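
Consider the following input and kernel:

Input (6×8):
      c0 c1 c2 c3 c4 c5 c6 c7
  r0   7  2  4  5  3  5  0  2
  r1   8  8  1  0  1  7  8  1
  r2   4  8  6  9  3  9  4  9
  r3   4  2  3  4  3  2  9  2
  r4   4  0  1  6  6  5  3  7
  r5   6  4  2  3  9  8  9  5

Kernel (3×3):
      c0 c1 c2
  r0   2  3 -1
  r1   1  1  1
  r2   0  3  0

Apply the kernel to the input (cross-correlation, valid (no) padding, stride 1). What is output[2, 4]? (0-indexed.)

The receptive field on the input at this output position is [3 9 4 / 3 2 9 / 6 5 3]. Elementwise product with the kernel and sum: 3·2 + 9·3 + 4·-1 + 3·1 + 2·1 + 9·1 + 5·3.

58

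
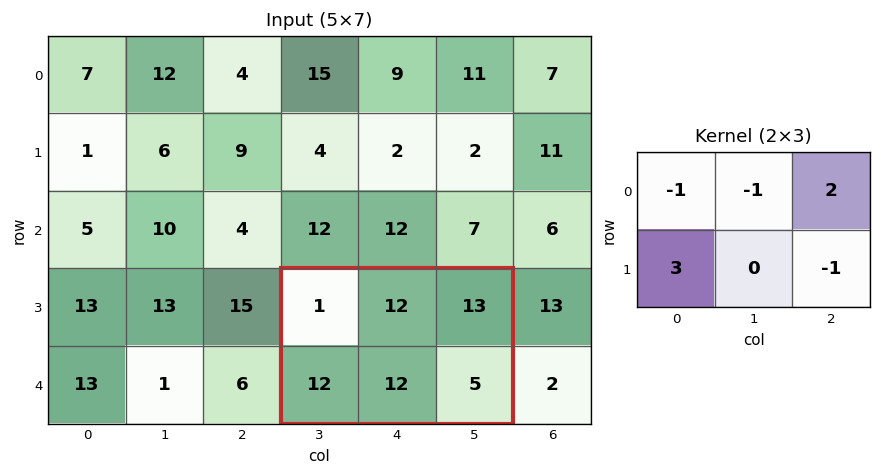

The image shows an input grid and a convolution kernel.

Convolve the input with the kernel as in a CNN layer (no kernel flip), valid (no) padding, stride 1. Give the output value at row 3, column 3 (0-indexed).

44

The receptive field on the input at this output position is [1 12 13 / 12 12 5]. Elementwise product with the kernel and sum: 1·-1 + 12·-1 + 13·2 + 12·3 + 5·-1.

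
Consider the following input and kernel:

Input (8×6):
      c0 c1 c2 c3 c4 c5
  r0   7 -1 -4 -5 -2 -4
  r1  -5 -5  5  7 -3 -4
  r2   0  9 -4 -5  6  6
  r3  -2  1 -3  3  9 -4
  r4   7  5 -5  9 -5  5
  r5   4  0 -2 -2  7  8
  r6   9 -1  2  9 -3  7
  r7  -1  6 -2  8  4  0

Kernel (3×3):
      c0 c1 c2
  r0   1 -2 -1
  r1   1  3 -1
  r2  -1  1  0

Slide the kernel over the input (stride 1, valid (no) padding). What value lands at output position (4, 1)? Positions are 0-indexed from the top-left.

The receptive field on the input at this output position is [5 -5 9 / 0 -2 -2 / -1 2 9]. Elementwise product with the kernel and sum: 5·1 + -5·-2 + 9·-1 + 0·1 + -2·3 + -2·-1 + -1·-1 + 2·1.

5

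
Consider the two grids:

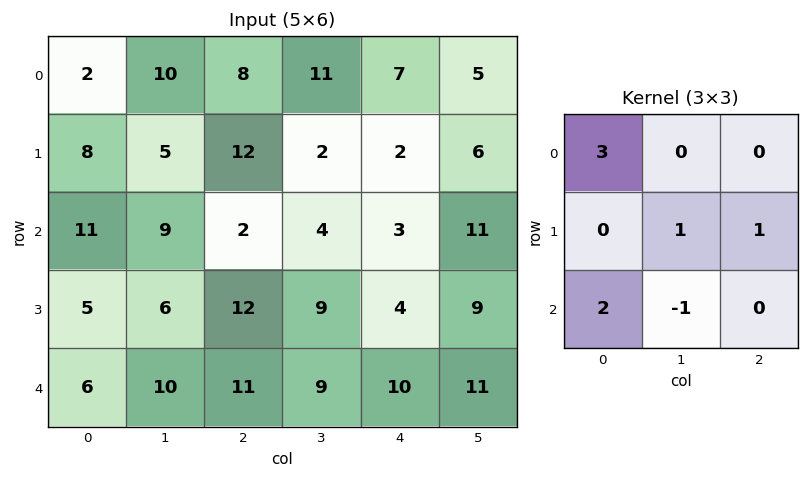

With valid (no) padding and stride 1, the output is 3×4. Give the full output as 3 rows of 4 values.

Output[0,0]: The receptive field on the input at this output position is [2 10 8 / 8 5 12 / 11 9 2]. Elementwise product with the kernel and sum: 2·3 + 5·1 + 12·1 + 11·2 + 9·-1.
Output[0,1]: The receptive field on the input at this output position is [10 8 11 / 5 12 2 / 9 2 4]. Elementwise product with the kernel and sum: 10·3 + 12·1 + 2·1 + 9·2 + 2·-1.

36 60 28 46
39 21 58 34
53 57 32 33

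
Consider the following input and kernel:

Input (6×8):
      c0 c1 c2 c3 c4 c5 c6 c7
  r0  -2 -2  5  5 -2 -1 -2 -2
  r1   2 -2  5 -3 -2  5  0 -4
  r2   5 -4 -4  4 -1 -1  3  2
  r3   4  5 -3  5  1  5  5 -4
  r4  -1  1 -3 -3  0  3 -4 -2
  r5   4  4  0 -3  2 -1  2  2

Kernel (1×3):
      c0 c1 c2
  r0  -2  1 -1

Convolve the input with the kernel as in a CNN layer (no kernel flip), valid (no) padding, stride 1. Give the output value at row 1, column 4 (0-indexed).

The receptive field on the input at this output position is [-2 5 0]. Elementwise product with the kernel and sum: -2·-2 + 5·1 + 0·-1.

9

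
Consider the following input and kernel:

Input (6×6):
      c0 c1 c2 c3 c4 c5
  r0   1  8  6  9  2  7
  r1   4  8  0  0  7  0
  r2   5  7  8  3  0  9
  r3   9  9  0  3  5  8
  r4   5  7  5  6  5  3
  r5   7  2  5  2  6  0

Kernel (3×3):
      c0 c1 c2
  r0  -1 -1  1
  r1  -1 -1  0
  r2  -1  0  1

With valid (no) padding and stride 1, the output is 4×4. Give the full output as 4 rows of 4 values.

-12 -17 -21 -5
-33 -29 1 -5
-22 -22 -14 -5
-32 -18 -8 -13

Output[0,0]: The receptive field on the input at this output position is [1 8 6 / 4 8 0 / 5 7 8]. Elementwise product with the kernel and sum: 1·-1 + 8·-1 + 6·1 + 4·-1 + 8·-1 + 5·-1 + 8·1.
Output[0,1]: The receptive field on the input at this output position is [8 6 9 / 8 0 0 / 7 8 3]. Elementwise product with the kernel and sum: 8·-1 + 6·-1 + 9·1 + 8·-1 + 0·-1 + 7·-1 + 3·1.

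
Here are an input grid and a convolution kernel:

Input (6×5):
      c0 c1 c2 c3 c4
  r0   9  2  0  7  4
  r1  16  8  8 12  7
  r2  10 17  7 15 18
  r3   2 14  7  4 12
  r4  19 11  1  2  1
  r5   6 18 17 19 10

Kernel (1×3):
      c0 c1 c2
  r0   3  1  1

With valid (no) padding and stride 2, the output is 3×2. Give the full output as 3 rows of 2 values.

29 11
54 54
69 6

Output[0,0]: The receptive field on the input at this output position is [9 2 0]. Elementwise product with the kernel and sum: 9·3 + 2·1 + 0·1.
Output[0,1]: The receptive field on the input at this output position is [0 7 4]. Elementwise product with the kernel and sum: 0·3 + 7·1 + 4·1.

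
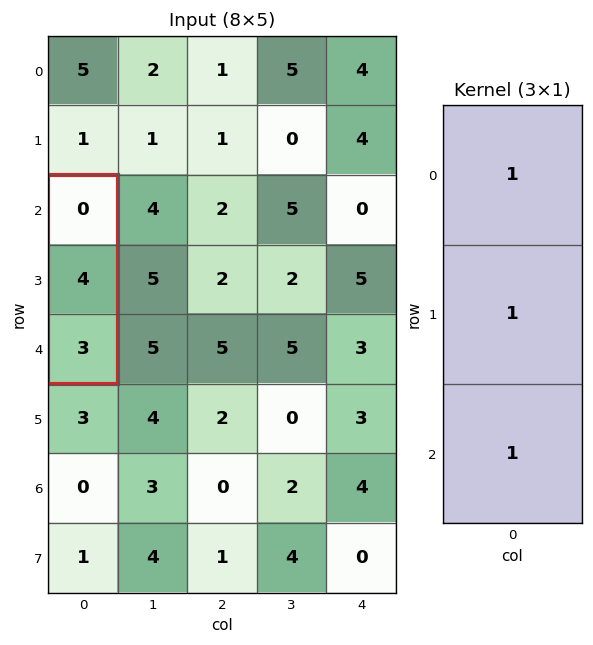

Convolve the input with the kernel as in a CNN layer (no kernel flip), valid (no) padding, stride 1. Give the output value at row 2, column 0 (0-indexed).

7

The receptive field on the input at this output position is [0 / 4 / 3]. Elementwise product with the kernel and sum: 0·1 + 4·1 + 3·1.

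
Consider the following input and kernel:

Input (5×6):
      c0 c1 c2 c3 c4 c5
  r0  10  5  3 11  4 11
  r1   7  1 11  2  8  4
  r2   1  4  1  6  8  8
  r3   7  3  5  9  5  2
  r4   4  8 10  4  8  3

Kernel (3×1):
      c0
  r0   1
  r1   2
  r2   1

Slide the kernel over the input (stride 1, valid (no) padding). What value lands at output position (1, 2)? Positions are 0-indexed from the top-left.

18

The receptive field on the input at this output position is [11 / 1 / 5]. Elementwise product with the kernel and sum: 11·1 + 1·2 + 5·1.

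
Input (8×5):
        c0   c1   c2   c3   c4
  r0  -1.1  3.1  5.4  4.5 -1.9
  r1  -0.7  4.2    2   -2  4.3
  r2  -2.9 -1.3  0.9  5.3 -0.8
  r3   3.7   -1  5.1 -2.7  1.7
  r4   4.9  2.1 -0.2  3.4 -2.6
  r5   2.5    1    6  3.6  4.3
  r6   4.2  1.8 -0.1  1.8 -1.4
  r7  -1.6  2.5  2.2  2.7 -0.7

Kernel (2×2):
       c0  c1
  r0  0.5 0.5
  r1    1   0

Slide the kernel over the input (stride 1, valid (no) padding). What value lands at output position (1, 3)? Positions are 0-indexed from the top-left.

6.45

The receptive field on the input at this output position is [-2 4.3 / 5.3 -0.8]. Elementwise product with the kernel and sum: -2·0.5 + 4.3·0.5 + 5.3·1.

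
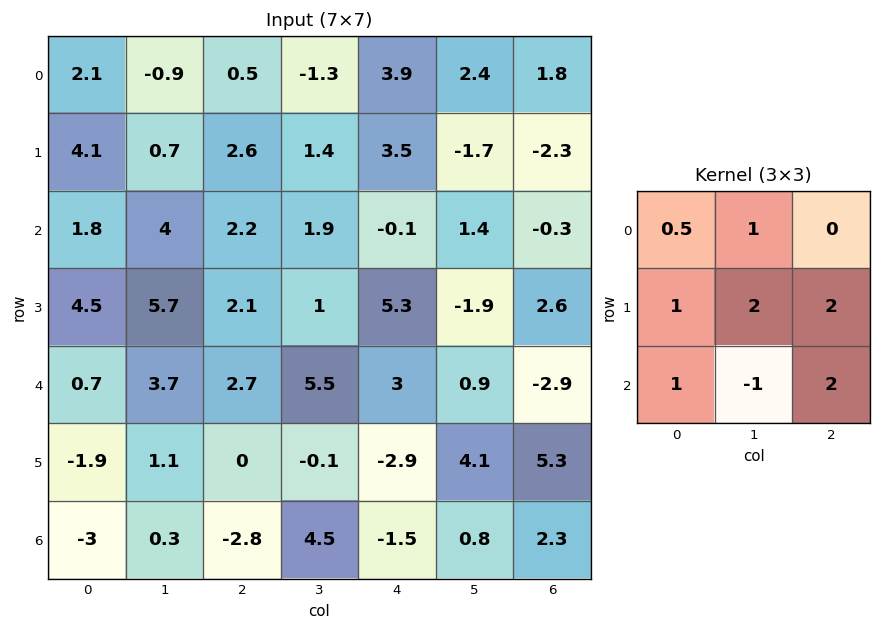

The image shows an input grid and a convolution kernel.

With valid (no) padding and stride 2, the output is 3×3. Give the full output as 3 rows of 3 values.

Output[0,0]: The receptive field on the input at this output position is [2.1 -0.9 0.5 / 4.1 0.7 2.6 / 1.8 4 2.2]. Elementwise product with the kernel and sum: 2.1·0.5 + -0.9·1 + 4.1·1 + 0.7·2 + 2.6·2 + 1.8·1 + 4·-1 + 2.2·2.

13.05 11.45 -2.25
27.4 20.9 4.35
-4.55 -9.45 20.6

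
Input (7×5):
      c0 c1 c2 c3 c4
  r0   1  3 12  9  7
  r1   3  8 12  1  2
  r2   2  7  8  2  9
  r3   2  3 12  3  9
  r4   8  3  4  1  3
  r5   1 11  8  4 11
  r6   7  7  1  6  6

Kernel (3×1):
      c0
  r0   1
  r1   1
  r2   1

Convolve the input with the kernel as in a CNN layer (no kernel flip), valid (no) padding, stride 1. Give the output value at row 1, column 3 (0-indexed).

The receptive field on the input at this output position is [1 / 2 / 3]. Elementwise product with the kernel and sum: 1·1 + 2·1 + 3·1.

6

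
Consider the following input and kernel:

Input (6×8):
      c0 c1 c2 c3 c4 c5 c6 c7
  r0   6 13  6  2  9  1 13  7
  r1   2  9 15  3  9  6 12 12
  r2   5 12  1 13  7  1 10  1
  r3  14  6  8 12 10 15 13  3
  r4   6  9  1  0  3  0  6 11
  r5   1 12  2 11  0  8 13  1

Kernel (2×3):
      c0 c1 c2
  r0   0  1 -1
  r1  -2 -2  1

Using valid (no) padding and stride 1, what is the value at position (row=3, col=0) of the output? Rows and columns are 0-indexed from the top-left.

The receptive field on the input at this output position is [14 6 8 / 6 9 1]. Elementwise product with the kernel and sum: 6·1 + 8·-1 + 6·-2 + 9·-2 + 1·1.

-31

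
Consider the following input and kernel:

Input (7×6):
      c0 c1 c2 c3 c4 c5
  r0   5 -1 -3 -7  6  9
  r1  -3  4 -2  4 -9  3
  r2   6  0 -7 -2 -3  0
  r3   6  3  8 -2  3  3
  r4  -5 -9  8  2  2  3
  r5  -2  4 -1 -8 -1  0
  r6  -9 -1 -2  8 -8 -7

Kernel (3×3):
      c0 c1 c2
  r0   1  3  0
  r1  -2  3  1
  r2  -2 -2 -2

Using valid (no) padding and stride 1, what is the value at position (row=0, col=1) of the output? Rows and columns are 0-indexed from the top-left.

The receptive field on the input at this output position is [-1 -3 -7 / 4 -2 4 / 0 -7 -2]. Elementwise product with the kernel and sum: -1·1 + -3·3 + 4·-2 + -2·3 + 4·1 + 0·-2 + -7·-2 + -2·-2.

-2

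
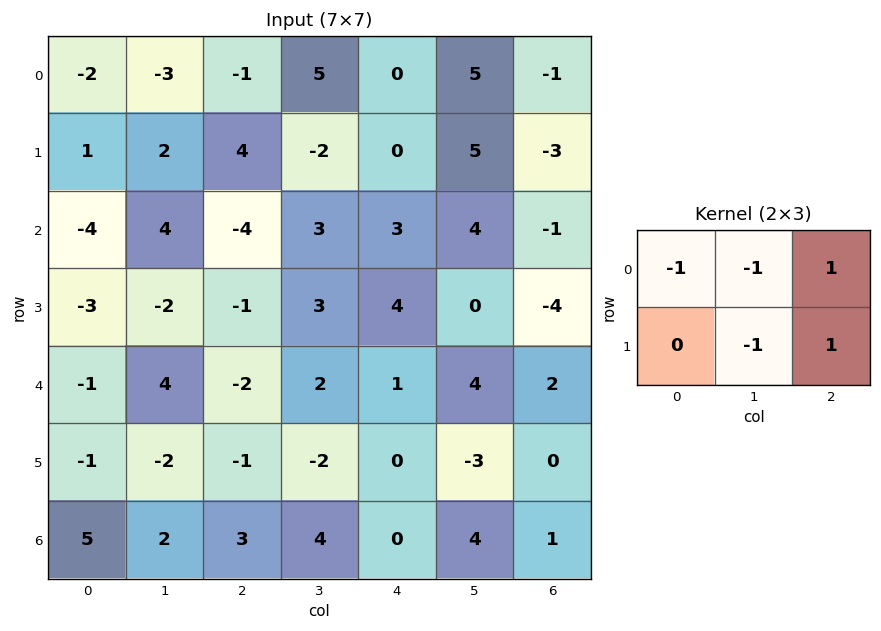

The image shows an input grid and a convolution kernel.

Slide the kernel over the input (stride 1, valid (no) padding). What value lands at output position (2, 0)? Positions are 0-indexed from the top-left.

The receptive field on the input at this output position is [-4 4 -4 / -3 -2 -1]. Elementwise product with the kernel and sum: -4·-1 + 4·-1 + -4·1 + -2·-1 + -1·1.

-3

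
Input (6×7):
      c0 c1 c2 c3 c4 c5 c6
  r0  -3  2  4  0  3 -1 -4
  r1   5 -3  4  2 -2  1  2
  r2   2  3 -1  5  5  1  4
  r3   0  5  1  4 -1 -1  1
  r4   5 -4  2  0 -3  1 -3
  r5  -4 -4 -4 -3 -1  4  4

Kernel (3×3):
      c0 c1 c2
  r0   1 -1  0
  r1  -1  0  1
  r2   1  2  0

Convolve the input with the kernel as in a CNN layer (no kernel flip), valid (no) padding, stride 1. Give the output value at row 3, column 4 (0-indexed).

7

The receptive field on the input at this output position is [-1 -1 1 / -3 1 -3 / -1 4 4]. Elementwise product with the kernel and sum: -1·1 + -1·-1 + -3·-1 + -3·1 + -1·1 + 4·2.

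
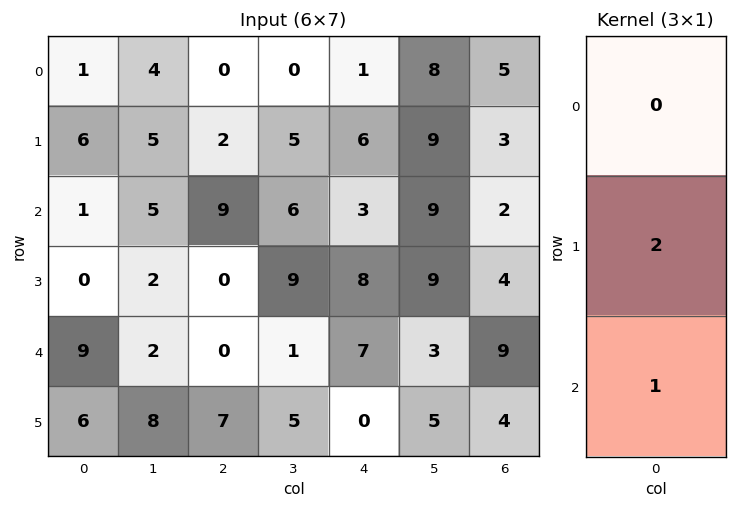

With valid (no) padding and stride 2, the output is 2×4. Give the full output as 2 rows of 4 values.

Output[0,0]: The receptive field on the input at this output position is [1 / 6 / 1]. Elementwise product with the kernel and sum: 6·2 + 1·1.

13 13 15 8
9 0 23 17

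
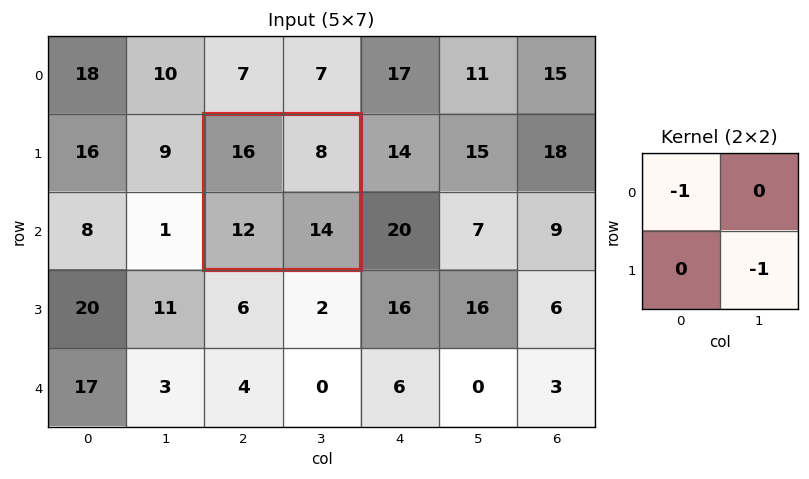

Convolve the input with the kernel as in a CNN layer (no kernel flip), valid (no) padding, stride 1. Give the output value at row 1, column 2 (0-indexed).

The receptive field on the input at this output position is [16 8 / 12 14]. Elementwise product with the kernel and sum: 16·-1 + 14·-1.

-30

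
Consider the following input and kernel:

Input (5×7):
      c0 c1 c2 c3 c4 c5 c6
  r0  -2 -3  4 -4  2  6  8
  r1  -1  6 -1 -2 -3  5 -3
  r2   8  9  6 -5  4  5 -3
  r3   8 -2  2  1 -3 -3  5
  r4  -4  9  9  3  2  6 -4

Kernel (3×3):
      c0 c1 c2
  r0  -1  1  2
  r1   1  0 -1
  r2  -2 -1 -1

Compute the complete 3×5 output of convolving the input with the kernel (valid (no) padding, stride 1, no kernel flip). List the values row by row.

-24 -12 -13 12 10
-9 4 -7 3 13
9 -46 -21 9 -19

Output[0,0]: The receptive field on the input at this output position is [-2 -3 4 / -1 6 -1 / 8 9 6]. Elementwise product with the kernel and sum: -2·-1 + -3·1 + 4·2 + -1·1 + -1·-1 + 8·-2 + 9·-1 + 6·-1.
Output[0,1]: The receptive field on the input at this output position is [-3 4 -4 / 6 -1 -2 / 9 6 -5]. Elementwise product with the kernel and sum: -3·-1 + 4·1 + -4·2 + 6·1 + -2·-1 + 9·-2 + 6·-1 + -5·-1.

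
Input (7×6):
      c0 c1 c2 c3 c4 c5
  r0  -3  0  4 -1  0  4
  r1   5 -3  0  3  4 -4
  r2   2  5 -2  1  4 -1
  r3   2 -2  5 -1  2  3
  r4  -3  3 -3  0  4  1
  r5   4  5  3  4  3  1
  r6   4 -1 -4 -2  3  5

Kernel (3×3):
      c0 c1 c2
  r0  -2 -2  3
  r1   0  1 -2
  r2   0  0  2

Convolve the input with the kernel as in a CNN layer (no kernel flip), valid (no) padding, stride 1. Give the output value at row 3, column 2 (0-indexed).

The receptive field on the input at this output position is [5 -1 2 / -3 0 4 / 3 4 3]. Elementwise product with the kernel and sum: 5·-2 + -1·-2 + 2·3 + 0·1 + 4·-2 + 3·2.

-4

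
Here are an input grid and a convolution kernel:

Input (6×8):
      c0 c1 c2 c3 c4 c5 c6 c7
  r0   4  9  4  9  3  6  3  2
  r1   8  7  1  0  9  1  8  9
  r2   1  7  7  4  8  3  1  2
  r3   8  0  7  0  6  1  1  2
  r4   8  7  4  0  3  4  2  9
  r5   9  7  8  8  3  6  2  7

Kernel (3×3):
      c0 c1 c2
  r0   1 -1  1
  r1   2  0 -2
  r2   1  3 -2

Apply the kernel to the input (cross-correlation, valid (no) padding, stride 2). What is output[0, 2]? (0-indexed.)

The receptive field on the input at this output position is [3 6 3 / 9 1 8 / 8 3 1]. Elementwise product with the kernel and sum: 3·1 + 6·-1 + 3·1 + 9·2 + 8·-2 + 8·1 + 3·3 + 1·-2.

17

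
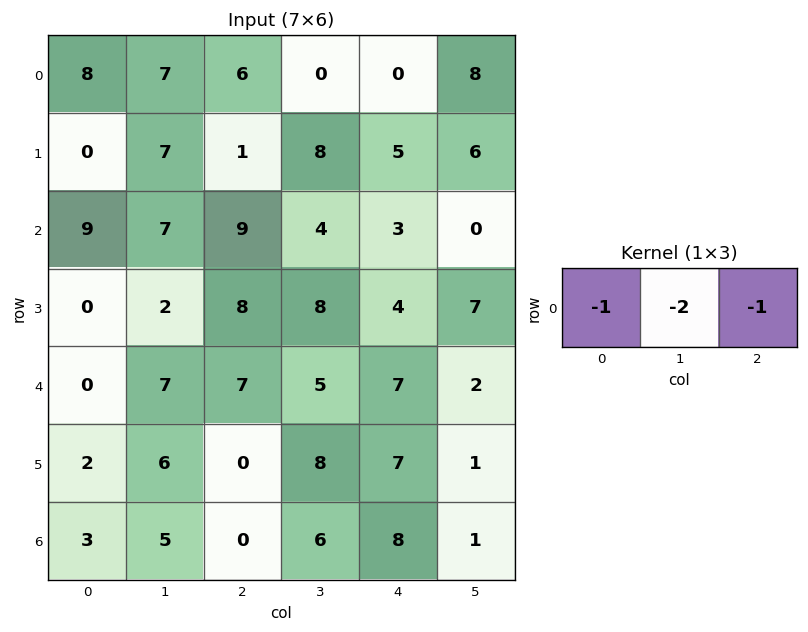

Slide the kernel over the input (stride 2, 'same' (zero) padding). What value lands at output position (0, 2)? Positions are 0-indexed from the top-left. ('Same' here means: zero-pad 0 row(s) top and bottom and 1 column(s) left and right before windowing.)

-8

The receptive field on the zero-padded input at this output position is [0 0 8]. Elementwise product with the kernel and sum: 0·-1 + 0·-2 + 8·-1.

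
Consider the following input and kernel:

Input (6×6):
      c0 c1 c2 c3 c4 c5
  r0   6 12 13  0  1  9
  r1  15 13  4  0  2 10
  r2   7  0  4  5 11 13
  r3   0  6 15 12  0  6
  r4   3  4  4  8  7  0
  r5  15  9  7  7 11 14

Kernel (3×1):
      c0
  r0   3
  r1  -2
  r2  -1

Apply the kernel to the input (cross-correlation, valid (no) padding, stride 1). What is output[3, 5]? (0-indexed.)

The receptive field on the input at this output position is [6 / 0 / 14]. Elementwise product with the kernel and sum: 6·3 + 0·-2 + 14·-1.

4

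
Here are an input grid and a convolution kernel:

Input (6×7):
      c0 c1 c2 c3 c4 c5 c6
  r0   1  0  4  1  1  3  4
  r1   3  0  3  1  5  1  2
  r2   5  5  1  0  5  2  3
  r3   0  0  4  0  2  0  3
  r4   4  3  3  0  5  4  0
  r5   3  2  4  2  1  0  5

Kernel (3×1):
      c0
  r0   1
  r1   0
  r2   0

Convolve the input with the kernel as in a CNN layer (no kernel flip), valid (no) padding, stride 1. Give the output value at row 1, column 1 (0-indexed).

The receptive field on the input at this output position is [0 / 5 / 0]. Elementwise product with the kernel and sum: 0·1.

0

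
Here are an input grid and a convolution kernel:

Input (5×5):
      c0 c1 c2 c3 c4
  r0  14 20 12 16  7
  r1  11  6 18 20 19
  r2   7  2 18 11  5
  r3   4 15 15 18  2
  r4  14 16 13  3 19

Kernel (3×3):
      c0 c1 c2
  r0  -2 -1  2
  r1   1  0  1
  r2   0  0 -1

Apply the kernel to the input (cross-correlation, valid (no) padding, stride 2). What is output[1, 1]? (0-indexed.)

-39

The receptive field on the input at this output position is [18 11 5 / 15 18 2 / 13 3 19]. Elementwise product with the kernel and sum: 18·-2 + 11·-1 + 5·2 + 15·1 + 2·1 + 19·-1.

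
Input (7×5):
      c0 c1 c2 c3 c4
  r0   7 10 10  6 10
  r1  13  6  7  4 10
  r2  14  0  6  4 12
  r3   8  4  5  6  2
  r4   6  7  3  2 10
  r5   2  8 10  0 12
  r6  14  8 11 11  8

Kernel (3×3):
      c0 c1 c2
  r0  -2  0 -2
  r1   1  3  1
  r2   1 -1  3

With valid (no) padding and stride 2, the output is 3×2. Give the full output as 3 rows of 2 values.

Output[0,0]: The receptive field on the input at this output position is [7 10 10 / 13 6 7 / 14 0 6]. Elementwise product with the kernel and sum: 7·-2 + 10·-2 + 13·1 + 6·3 + 7·1 + 14·1 + 0·-1 + 6·3.
Output[0,1]: The receptive field on the input at this output position is [10 6 10 / 7 4 10 / 6 4 12]. Elementwise product with the kernel and sum: 10·-2 + 10·-2 + 7·1 + 4·3 + 10·1 + 6·1 + 4·-1 + 12·3.

36 27
-7 20
57 20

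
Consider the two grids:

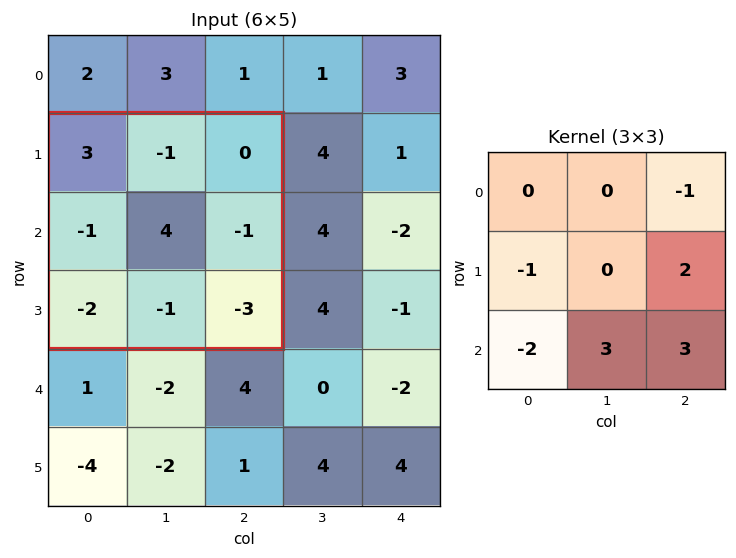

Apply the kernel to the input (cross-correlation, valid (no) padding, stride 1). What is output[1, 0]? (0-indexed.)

-9

The receptive field on the input at this output position is [3 -1 0 / -1 4 -1 / -2 -1 -3]. Elementwise product with the kernel and sum: 0·-1 + -1·-1 + -1·2 + -2·-2 + -1·3 + -3·3.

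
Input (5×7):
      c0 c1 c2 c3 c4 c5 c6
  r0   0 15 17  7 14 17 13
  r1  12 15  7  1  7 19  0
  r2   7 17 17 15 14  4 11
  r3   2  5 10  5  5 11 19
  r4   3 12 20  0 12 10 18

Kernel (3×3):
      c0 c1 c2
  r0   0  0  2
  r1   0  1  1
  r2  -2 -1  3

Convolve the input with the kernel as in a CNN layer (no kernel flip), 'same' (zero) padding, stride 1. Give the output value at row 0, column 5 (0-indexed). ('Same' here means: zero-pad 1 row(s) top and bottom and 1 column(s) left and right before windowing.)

-3

The receptive field on the zero-padded input at this output position is [0 0 0 / 14 17 13 / 7 19 0]. Elementwise product with the kernel and sum: 0·2 + 17·1 + 13·1 + 7·-2 + 19·-1 + 0·3.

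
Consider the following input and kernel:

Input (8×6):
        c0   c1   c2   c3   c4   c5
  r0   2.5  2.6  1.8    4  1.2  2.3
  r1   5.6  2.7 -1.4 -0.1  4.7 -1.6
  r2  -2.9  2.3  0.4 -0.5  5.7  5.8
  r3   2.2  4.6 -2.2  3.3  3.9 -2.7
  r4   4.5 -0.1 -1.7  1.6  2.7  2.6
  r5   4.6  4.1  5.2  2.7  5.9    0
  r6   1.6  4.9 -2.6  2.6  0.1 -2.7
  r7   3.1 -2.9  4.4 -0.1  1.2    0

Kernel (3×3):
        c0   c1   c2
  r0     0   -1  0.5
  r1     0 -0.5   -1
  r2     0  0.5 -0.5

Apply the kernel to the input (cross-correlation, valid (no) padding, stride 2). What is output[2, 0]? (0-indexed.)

-4.25

The receptive field on the input at this output position is [4.5 -0.1 -1.7 / 4.6 4.1 5.2 / 1.6 4.9 -2.6]. Elementwise product with the kernel and sum: -0.1·-1 + -1.7·0.5 + 4.1·-0.5 + 5.2·-1 + 4.9·0.5 + -2.6·-0.5.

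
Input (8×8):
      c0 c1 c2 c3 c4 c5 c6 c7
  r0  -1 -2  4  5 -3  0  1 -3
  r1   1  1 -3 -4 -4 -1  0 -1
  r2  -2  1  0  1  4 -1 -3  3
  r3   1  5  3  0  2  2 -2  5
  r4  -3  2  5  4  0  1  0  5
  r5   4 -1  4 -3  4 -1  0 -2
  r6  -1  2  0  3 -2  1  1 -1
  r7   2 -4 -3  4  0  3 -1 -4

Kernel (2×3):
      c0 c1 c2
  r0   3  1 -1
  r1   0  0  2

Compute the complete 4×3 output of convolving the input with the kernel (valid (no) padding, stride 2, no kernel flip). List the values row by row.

-15 12 -10
1 1 10
-4 27 1
-7 5 -8

Output[0,0]: The receptive field on the input at this output position is [-1 -2 4 / 1 1 -3]. Elementwise product with the kernel and sum: -1·3 + -2·1 + 4·-1 + -3·2.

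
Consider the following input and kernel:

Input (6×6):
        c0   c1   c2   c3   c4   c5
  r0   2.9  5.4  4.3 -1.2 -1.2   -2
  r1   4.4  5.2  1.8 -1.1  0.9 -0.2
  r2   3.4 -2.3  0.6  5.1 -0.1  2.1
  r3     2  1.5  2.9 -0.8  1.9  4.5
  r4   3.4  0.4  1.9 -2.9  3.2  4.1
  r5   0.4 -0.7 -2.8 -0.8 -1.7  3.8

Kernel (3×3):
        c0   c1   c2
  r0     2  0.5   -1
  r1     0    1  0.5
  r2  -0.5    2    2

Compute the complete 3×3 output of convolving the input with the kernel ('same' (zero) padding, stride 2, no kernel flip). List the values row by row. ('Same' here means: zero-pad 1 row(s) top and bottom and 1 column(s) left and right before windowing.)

24.8 2.5 -0.25
6.25 19 12.6
2.5 -1.15 4.7

Output[0,0]: The receptive field on the zero-padded input at this output position is [0 0 0 / 0 2.9 5.4 / 0 4.4 5.2]. Elementwise product with the kernel and sum: 0·2 + 0·0.5 + 0·-1 + 2.9·1 + 5.4·0.5 + 0·-0.5 + 4.4·2 + 5.2·2.
Output[0,1]: The receptive field on the zero-padded input at this output position is [0 0 0 / 5.4 4.3 -1.2 / 5.2 1.8 -1.1]. Elementwise product with the kernel and sum: 0·2 + 0·0.5 + 0·-1 + 4.3·1 + -1.2·0.5 + 5.2·-0.5 + 1.8·2 + -1.1·2.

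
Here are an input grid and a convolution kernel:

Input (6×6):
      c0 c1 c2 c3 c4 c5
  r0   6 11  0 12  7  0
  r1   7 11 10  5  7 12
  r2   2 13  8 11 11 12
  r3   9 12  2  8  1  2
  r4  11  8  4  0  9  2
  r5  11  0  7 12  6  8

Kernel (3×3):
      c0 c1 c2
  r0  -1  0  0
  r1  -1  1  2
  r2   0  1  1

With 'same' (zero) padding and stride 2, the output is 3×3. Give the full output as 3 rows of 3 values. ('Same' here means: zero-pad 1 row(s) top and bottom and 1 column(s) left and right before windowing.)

46 28 14
49 16 22
38 3 19

Output[0,0]: The receptive field on the zero-padded input at this output position is [0 0 0 / 0 6 11 / 0 7 11]. Elementwise product with the kernel and sum: 0·-1 + 0·-1 + 6·1 + 11·2 + 7·1 + 11·1.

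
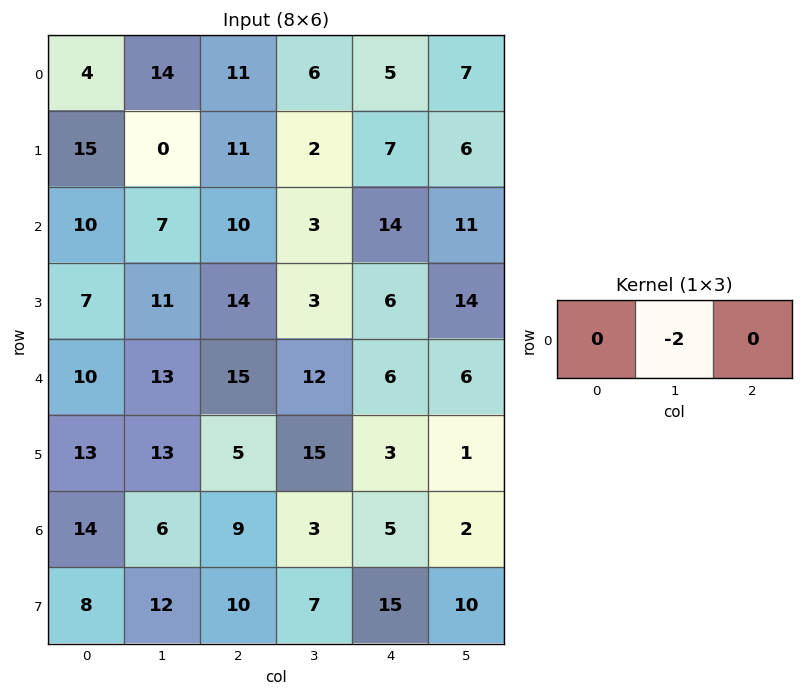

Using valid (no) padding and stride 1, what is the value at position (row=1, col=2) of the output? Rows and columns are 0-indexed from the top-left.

The receptive field on the input at this output position is [11 2 7]. Elementwise product with the kernel and sum: 2·-2.

-4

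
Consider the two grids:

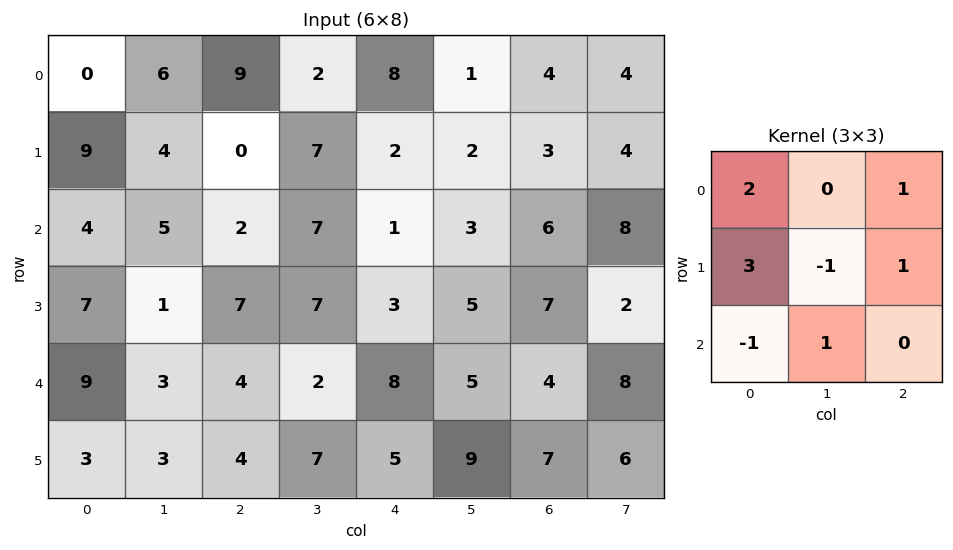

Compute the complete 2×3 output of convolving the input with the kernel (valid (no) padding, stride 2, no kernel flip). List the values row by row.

Output[0,0]: The receptive field on the input at this output position is [0 6 9 / 9 4 0 / 4 5 2]. Elementwise product with the kernel and sum: 0·2 + 9·1 + 9·3 + 4·-1 + 0·1 + 4·-1 + 5·1.
Output[0,1]: The receptive field on the input at this output position is [9 2 8 / 0 7 2 / 2 7 1]. Elementwise product with the kernel and sum: 9·2 + 8·1 + 0·3 + 7·-1 + 2·1 + 2·-1 + 7·1.

33 26 29
31 20 16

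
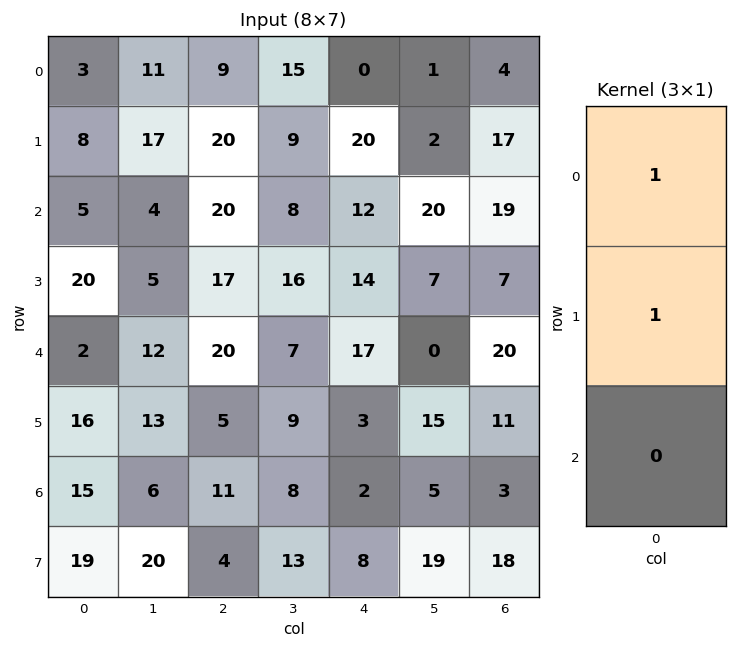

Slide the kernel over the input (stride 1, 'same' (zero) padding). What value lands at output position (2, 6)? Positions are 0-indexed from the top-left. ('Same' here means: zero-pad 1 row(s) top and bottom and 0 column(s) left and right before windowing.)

The receptive field on the zero-padded input at this output position is [17 / 19 / 7]. Elementwise product with the kernel and sum: 17·1 + 19·1.

36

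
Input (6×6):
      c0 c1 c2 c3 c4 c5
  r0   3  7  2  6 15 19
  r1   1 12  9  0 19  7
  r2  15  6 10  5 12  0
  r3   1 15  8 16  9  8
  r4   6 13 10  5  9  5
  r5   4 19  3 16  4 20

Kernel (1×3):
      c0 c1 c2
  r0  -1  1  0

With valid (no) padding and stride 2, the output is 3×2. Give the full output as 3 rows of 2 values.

Output[0,0]: The receptive field on the input at this output position is [3 7 2]. Elementwise product with the kernel and sum: 3·-1 + 7·1.

4 4
-9 -5
7 -5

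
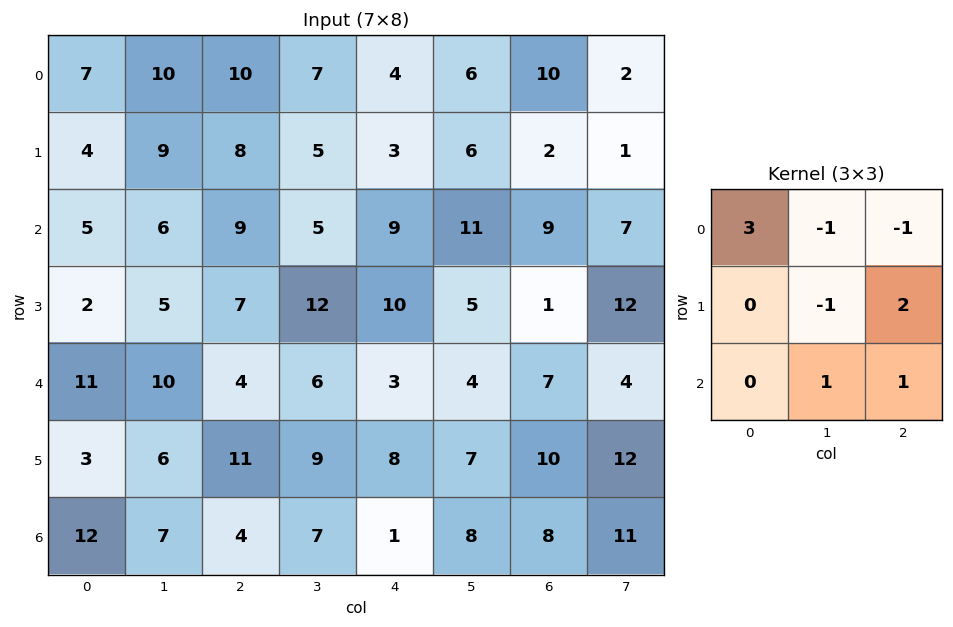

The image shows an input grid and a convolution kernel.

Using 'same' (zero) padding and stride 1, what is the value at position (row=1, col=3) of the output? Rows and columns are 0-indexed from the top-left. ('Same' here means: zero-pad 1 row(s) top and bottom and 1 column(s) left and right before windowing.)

34

The receptive field on the zero-padded input at this output position is [10 7 4 / 8 5 3 / 9 5 9]. Elementwise product with the kernel and sum: 10·3 + 7·-1 + 4·-1 + 5·-1 + 3·2 + 5·1 + 9·1.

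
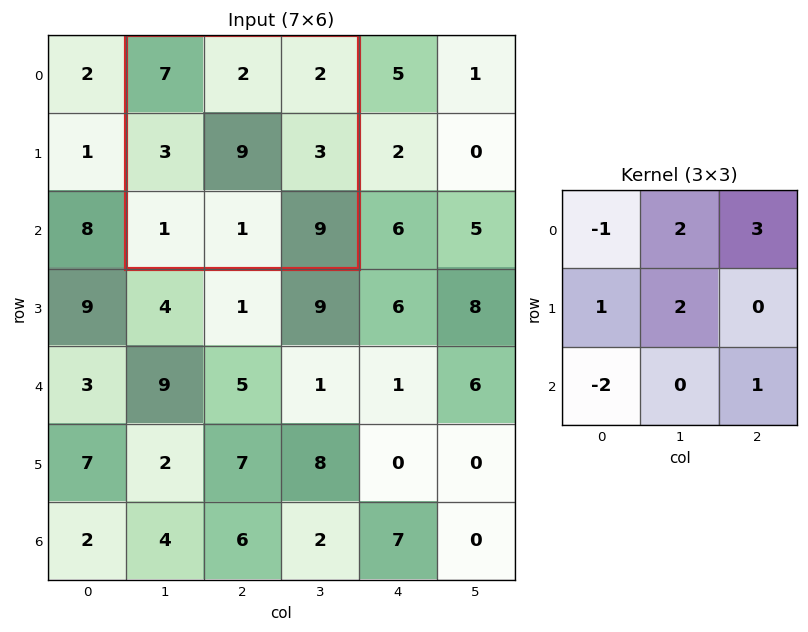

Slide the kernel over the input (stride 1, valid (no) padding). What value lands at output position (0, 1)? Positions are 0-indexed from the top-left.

The receptive field on the input at this output position is [7 2 2 / 3 9 3 / 1 1 9]. Elementwise product with the kernel and sum: 7·-1 + 2·2 + 2·3 + 3·1 + 9·2 + 1·-2 + 9·1.

31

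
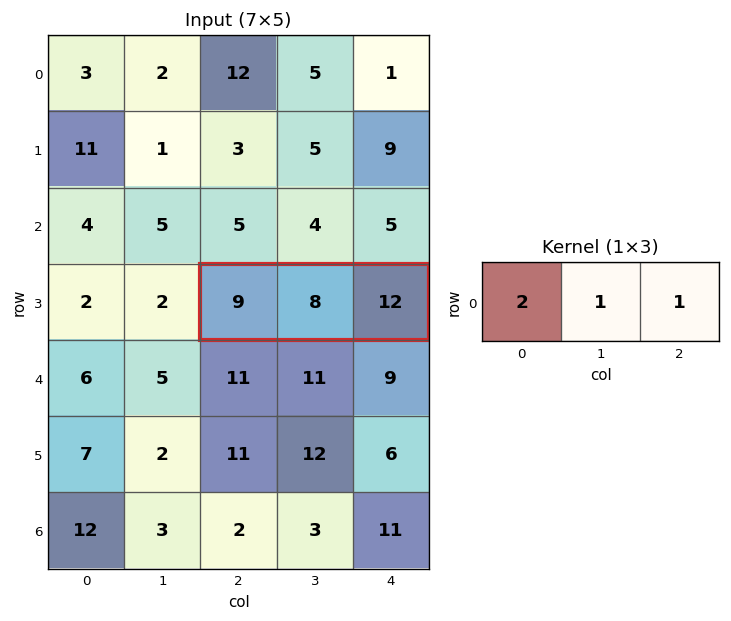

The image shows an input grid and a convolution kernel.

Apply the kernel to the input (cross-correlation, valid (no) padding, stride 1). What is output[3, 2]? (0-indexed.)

38

The receptive field on the input at this output position is [9 8 12]. Elementwise product with the kernel and sum: 9·2 + 8·1 + 12·1.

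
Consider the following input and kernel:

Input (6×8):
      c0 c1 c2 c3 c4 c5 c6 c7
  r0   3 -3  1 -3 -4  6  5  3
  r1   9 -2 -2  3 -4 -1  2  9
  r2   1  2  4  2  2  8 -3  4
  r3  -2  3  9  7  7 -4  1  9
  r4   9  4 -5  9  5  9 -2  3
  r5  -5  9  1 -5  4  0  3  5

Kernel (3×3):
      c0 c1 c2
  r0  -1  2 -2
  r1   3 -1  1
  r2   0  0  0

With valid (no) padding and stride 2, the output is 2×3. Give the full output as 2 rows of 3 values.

Output[0,0]: The receptive field on the input at this output position is [3 -3 1 / 9 -2 -2 / 1 2 4]. Elementwise product with the kernel and sum: 3·-1 + -3·2 + 1·-2 + 9·3 + -2·-1 + -2·1.

16 -12 -3
-5 23 46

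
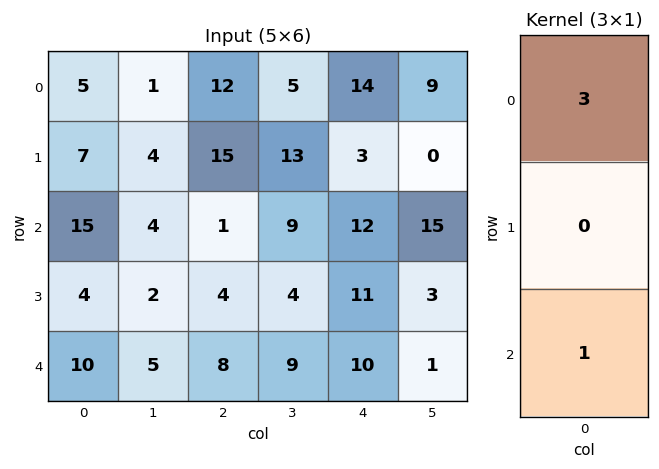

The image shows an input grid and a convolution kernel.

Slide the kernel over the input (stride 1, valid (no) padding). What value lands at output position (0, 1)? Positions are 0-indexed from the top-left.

7

The receptive field on the input at this output position is [1 / 4 / 4]. Elementwise product with the kernel and sum: 1·3 + 4·1.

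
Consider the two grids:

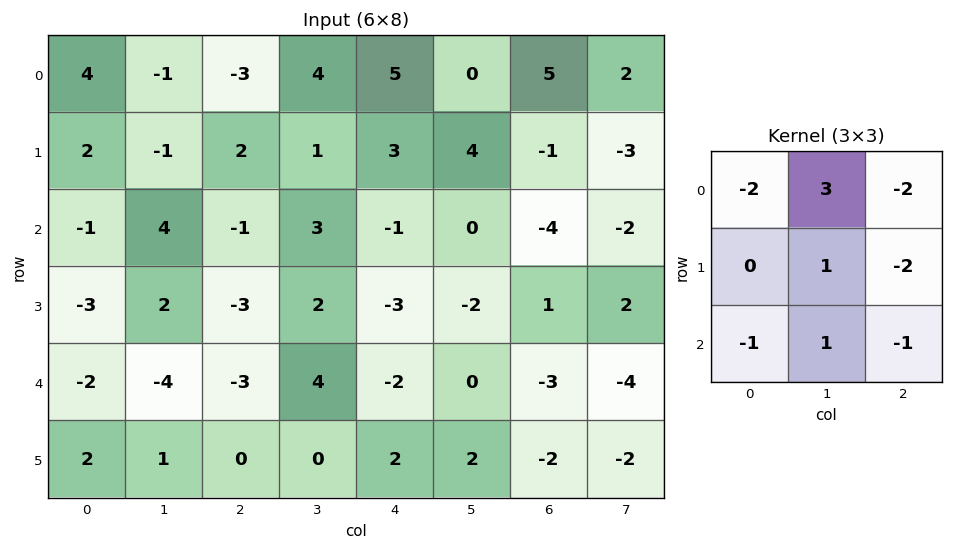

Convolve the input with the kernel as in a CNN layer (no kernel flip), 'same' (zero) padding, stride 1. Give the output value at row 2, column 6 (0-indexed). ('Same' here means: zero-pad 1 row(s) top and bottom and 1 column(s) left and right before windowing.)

The receptive field on the zero-padded input at this output position is [4 -1 -3 / 0 -4 -2 / -2 1 2]. Elementwise product with the kernel and sum: 4·-2 + -1·3 + -3·-2 + -4·1 + -2·-2 + -2·-1 + 1·1 + 2·-1.

-4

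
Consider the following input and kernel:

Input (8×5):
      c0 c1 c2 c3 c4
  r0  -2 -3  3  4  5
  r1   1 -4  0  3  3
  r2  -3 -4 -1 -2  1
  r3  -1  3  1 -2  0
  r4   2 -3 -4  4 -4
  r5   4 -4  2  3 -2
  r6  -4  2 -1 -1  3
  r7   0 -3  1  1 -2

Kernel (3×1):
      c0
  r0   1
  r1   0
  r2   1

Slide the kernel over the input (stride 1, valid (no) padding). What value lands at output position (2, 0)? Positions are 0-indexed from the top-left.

-1

The receptive field on the input at this output position is [-3 / -1 / 2]. Elementwise product with the kernel and sum: -3·1 + 2·1.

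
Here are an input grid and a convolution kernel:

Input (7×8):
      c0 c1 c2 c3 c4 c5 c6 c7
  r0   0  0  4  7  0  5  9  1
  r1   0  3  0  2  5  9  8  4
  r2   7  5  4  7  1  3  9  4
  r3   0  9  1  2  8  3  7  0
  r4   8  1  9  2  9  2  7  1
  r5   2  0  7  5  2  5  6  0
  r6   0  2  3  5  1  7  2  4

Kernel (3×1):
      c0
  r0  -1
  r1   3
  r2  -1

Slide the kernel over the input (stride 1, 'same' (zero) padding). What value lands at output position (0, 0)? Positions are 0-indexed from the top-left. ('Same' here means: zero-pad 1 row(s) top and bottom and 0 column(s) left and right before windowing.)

The receptive field on the zero-padded input at this output position is [0 / 0 / 0]. Elementwise product with the kernel and sum: 0·-1 + 0·3 + 0·-1.

0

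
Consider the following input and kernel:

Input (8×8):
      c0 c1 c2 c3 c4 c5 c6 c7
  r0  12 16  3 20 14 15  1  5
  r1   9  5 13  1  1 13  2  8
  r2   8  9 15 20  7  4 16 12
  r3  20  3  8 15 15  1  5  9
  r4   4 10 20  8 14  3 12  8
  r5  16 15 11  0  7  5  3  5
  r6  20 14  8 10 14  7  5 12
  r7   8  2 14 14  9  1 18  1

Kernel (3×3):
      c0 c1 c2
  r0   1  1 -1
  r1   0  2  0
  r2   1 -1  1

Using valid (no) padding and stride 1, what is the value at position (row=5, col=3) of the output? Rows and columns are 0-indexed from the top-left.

36

The receptive field on the input at this output position is [0 7 5 / 10 14 7 / 14 9 1]. Elementwise product with the kernel and sum: 0·1 + 7·1 + 5·-1 + 14·2 + 14·1 + 9·-1 + 1·1.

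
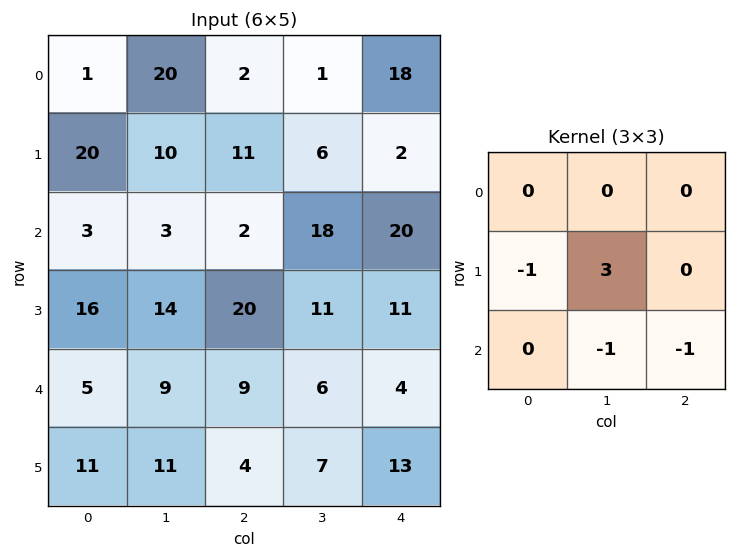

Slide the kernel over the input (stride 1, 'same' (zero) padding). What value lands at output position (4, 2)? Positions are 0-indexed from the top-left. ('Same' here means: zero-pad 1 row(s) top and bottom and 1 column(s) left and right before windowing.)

The receptive field on the zero-padded input at this output position is [14 20 11 / 9 9 6 / 11 4 7]. Elementwise product with the kernel and sum: 9·-1 + 9·3 + 4·-1 + 7·-1.

7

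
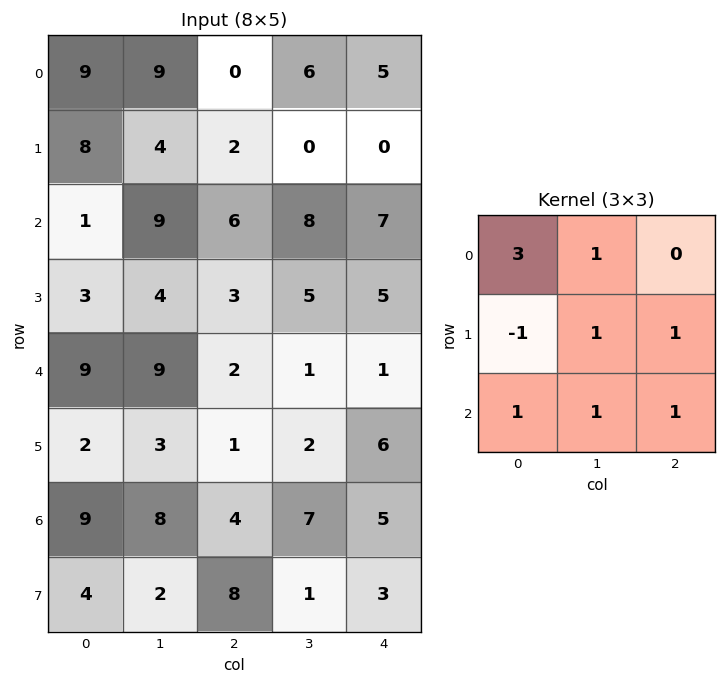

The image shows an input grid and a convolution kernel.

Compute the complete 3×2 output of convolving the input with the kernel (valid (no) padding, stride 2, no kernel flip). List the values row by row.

50 25
36 37
59 30

Output[0,0]: The receptive field on the input at this output position is [9 9 0 / 8 4 2 / 1 9 6]. Elementwise product with the kernel and sum: 9·3 + 9·1 + 8·-1 + 4·1 + 2·1 + 1·1 + 9·1 + 6·1.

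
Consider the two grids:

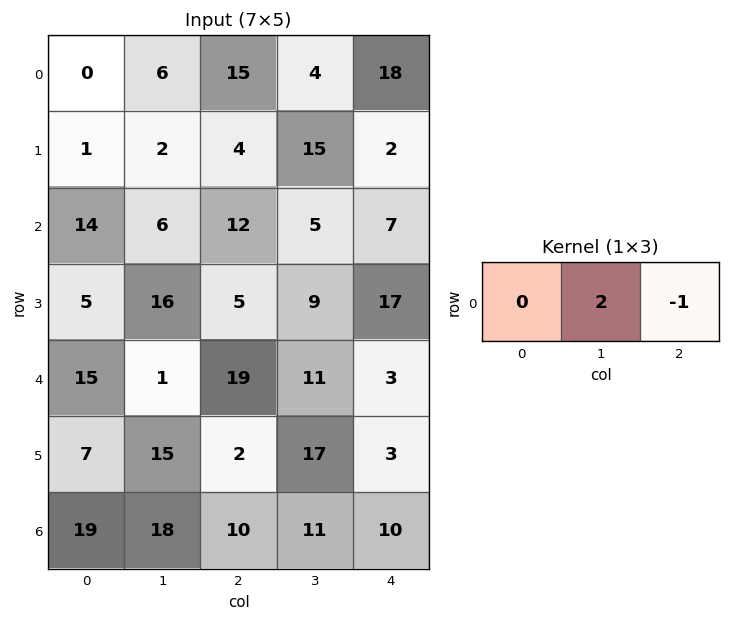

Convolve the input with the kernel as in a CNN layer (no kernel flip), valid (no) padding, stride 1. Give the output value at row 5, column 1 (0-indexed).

The receptive field on the input at this output position is [15 2 17]. Elementwise product with the kernel and sum: 2·2 + 17·-1.

-13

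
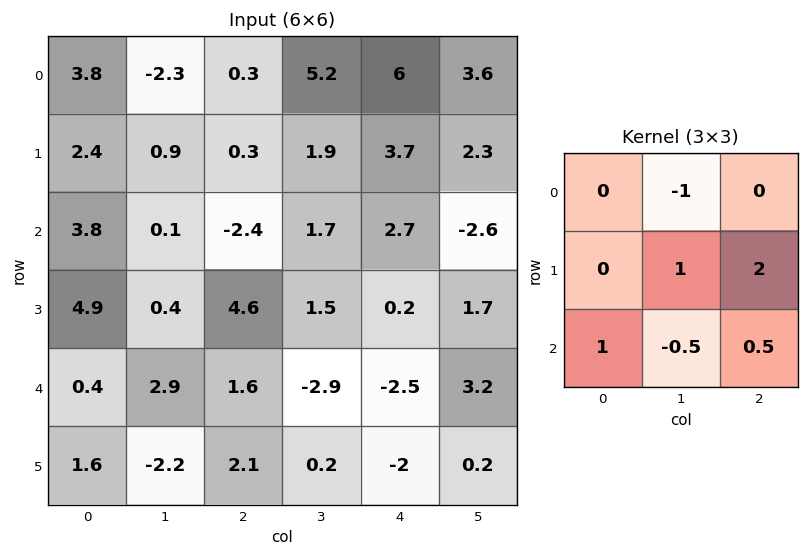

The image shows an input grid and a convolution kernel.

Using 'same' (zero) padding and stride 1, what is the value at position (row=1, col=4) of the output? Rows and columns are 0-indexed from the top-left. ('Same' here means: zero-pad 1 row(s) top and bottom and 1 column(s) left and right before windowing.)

1.35

The receptive field on the zero-padded input at this output position is [5.2 6 3.6 / 1.9 3.7 2.3 / 1.7 2.7 -2.6]. Elementwise product with the kernel and sum: 6·-1 + 3.7·1 + 2.3·2 + 1.7·1 + 2.7·-0.5 + -2.6·0.5.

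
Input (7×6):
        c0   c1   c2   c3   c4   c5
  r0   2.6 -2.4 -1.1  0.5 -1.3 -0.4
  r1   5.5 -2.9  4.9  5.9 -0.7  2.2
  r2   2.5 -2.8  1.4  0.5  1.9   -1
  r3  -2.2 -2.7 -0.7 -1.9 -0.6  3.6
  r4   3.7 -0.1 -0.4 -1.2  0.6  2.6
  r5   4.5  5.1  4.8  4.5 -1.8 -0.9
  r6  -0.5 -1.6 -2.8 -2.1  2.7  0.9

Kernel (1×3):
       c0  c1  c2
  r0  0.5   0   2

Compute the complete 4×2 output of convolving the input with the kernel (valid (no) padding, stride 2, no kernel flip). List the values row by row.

Output[0,0]: The receptive field on the input at this output position is [2.6 -2.4 -1.1]. Elementwise product with the kernel and sum: 2.6·0.5 + -1.1·2.

-0.9 -3.15
4.05 4.5
1.05 1
-5.85 4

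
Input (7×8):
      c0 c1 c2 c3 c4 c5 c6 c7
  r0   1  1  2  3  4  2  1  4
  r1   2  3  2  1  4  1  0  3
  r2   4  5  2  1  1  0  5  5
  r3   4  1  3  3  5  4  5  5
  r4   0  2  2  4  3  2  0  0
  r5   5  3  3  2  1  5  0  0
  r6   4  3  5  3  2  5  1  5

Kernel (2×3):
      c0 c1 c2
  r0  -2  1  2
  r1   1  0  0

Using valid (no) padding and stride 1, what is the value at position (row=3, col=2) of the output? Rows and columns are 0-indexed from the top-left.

9

The receptive field on the input at this output position is [3 3 5 / 2 4 3]. Elementwise product with the kernel and sum: 3·-2 + 3·1 + 5·2 + 2·1.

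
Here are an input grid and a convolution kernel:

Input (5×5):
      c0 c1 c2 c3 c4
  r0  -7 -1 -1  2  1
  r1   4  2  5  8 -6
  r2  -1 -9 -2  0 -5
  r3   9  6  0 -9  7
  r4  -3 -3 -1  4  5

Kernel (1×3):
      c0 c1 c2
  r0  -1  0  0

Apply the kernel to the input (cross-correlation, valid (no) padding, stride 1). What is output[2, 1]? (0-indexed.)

The receptive field on the input at this output position is [-9 -2 0]. Elementwise product with the kernel and sum: -9·-1.

9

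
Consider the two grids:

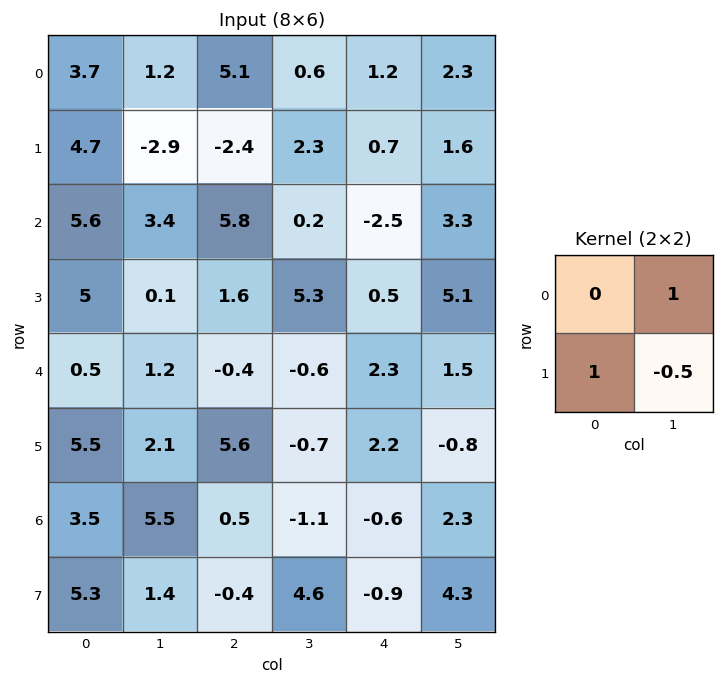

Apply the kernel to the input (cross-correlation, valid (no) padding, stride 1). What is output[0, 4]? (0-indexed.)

The receptive field on the input at this output position is [1.2 2.3 / 0.7 1.6]. Elementwise product with the kernel and sum: 2.3·1 + 0.7·1 + 1.6·-0.5.

2.2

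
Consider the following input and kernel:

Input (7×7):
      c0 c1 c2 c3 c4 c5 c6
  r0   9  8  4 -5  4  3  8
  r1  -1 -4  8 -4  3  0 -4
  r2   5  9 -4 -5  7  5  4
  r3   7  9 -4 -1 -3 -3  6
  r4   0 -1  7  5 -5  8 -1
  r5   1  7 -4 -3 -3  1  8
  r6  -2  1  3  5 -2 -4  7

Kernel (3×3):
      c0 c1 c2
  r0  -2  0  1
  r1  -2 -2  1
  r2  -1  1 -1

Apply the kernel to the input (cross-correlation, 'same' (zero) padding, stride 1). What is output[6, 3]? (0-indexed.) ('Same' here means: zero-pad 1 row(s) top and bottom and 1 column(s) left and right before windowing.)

-13

The receptive field on the zero-padded input at this output position is [-4 -3 -3 / 3 5 -2 / 0 0 0]. Elementwise product with the kernel and sum: -4·-2 + -3·1 + 3·-2 + 5·-2 + -2·1 + 0·-1 + 0·1 + 0·-1.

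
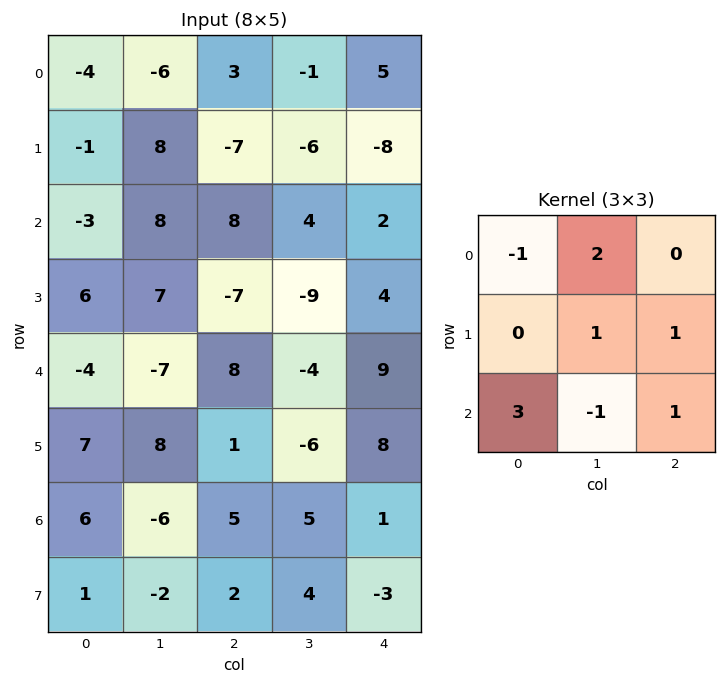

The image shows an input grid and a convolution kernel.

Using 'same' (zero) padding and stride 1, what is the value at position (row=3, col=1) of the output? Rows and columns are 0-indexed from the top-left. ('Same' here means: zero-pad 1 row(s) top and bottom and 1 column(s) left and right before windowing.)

22

The receptive field on the zero-padded input at this output position is [-3 8 8 / 6 7 -7 / -4 -7 8]. Elementwise product with the kernel and sum: -3·-1 + 8·2 + 7·1 + -7·1 + -4·3 + -7·-1 + 8·1.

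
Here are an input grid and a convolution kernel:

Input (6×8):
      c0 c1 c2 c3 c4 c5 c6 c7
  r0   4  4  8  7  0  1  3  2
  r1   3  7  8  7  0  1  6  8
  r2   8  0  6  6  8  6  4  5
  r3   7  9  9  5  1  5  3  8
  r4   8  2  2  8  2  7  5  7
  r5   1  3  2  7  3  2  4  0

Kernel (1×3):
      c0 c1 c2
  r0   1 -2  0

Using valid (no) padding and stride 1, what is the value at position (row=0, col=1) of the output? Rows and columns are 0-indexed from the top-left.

The receptive field on the input at this output position is [4 8 7]. Elementwise product with the kernel and sum: 4·1 + 8·-2.

-12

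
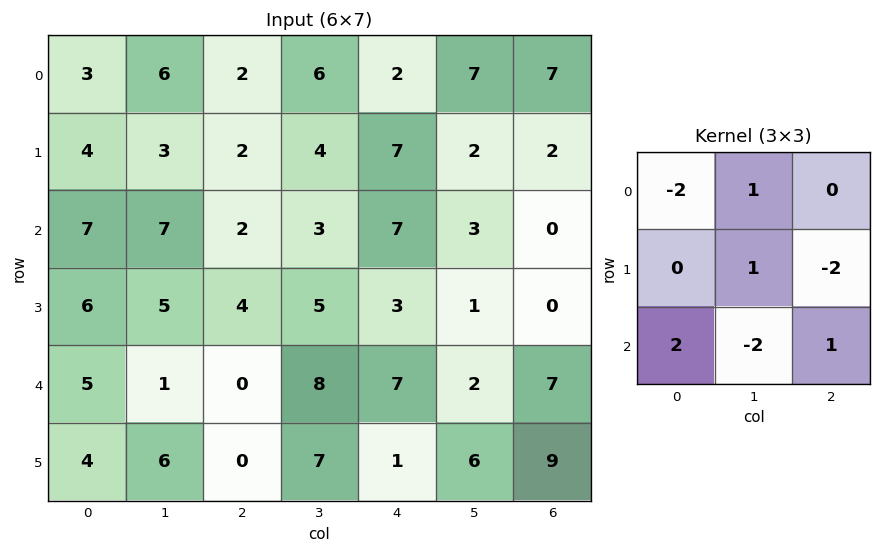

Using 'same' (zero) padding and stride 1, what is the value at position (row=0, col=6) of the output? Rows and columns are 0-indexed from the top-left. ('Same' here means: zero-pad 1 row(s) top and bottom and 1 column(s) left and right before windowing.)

The receptive field on the zero-padded input at this output position is [0 0 0 / 7 7 0 / 2 2 0]. Elementwise product with the kernel and sum: 0·-2 + 0·1 + 7·1 + 0·-2 + 2·2 + 2·-2 + 0·1.

7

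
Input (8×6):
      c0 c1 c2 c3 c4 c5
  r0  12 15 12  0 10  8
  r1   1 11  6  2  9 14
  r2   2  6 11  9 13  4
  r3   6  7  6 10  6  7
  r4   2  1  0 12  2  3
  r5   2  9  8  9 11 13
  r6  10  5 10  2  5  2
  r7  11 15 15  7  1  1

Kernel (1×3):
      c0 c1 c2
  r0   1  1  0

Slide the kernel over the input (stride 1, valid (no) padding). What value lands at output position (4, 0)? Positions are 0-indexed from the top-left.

3

The receptive field on the input at this output position is [2 1 0]. Elementwise product with the kernel and sum: 2·1 + 1·1.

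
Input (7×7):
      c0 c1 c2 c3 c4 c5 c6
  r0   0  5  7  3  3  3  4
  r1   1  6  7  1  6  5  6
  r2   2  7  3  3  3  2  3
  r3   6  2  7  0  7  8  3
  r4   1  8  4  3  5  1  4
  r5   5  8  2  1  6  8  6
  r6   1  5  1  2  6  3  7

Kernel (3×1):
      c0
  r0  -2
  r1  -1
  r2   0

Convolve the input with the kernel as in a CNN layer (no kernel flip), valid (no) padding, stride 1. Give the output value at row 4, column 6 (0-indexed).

The receptive field on the input at this output position is [4 / 6 / 7]. Elementwise product with the kernel and sum: 4·-2 + 6·-1.

-14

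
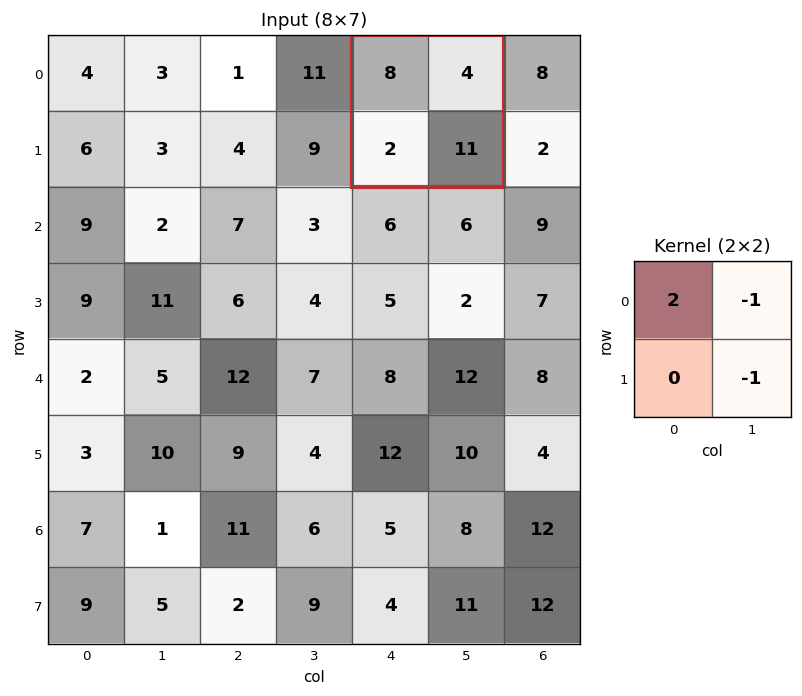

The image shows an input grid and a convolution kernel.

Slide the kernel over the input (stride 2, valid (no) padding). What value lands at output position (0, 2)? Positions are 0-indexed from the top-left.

1

The receptive field on the input at this output position is [8 4 / 2 11]. Elementwise product with the kernel and sum: 8·2 + 4·-1 + 11·-1.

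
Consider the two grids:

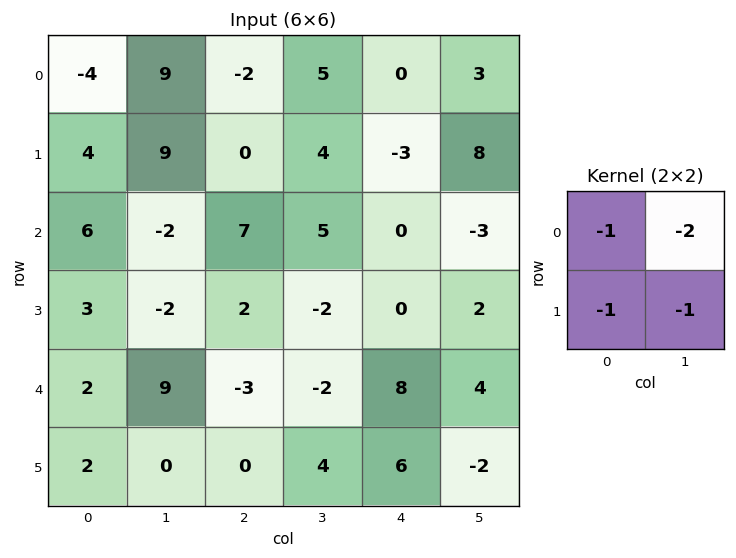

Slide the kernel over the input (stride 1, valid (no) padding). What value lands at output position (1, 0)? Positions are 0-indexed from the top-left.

-26

The receptive field on the input at this output position is [4 9 / 6 -2]. Elementwise product with the kernel and sum: 4·-1 + 9·-2 + 6·-1 + -2·-1.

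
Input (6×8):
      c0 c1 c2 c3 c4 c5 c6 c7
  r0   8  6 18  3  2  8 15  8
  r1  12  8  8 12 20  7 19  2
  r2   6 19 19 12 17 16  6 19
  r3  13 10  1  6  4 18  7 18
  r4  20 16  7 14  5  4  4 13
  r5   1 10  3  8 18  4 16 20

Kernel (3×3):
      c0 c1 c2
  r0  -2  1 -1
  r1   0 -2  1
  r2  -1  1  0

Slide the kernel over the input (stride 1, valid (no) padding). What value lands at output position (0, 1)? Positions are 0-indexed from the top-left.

The receptive field on the input at this output position is [6 18 3 / 8 8 12 / 19 19 12]. Elementwise product with the kernel and sum: 6·-2 + 18·1 + 3·-1 + 8·-2 + 12·1 + 19·-1 + 19·1.

-1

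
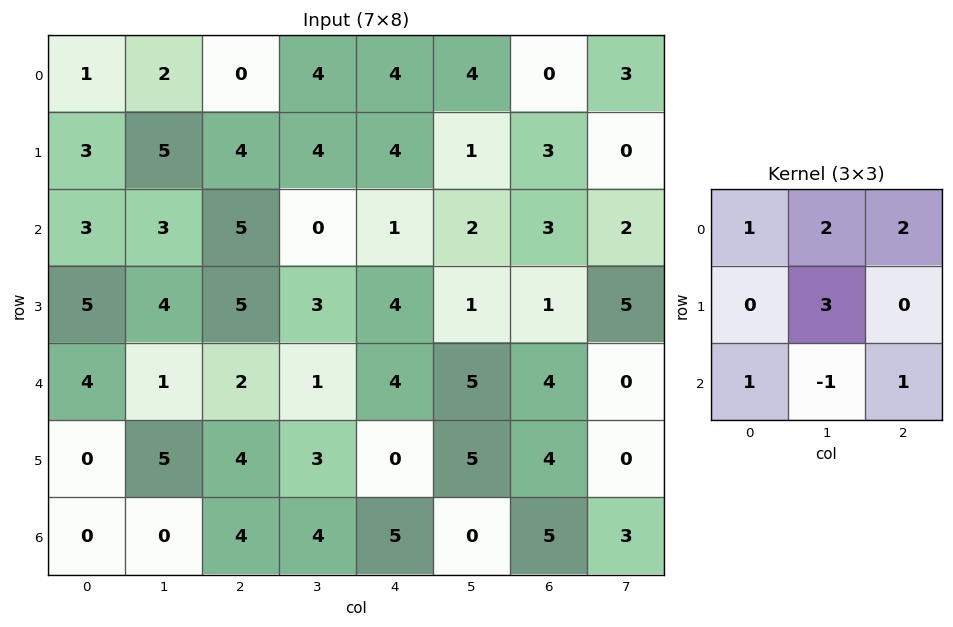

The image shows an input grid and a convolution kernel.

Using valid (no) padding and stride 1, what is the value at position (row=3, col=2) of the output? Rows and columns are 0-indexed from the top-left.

The receptive field on the input at this output position is [5 3 4 / 2 1 4 / 4 3 0]. Elementwise product with the kernel and sum: 5·1 + 3·2 + 4·2 + 1·3 + 4·1 + 3·-1 + 0·1.

23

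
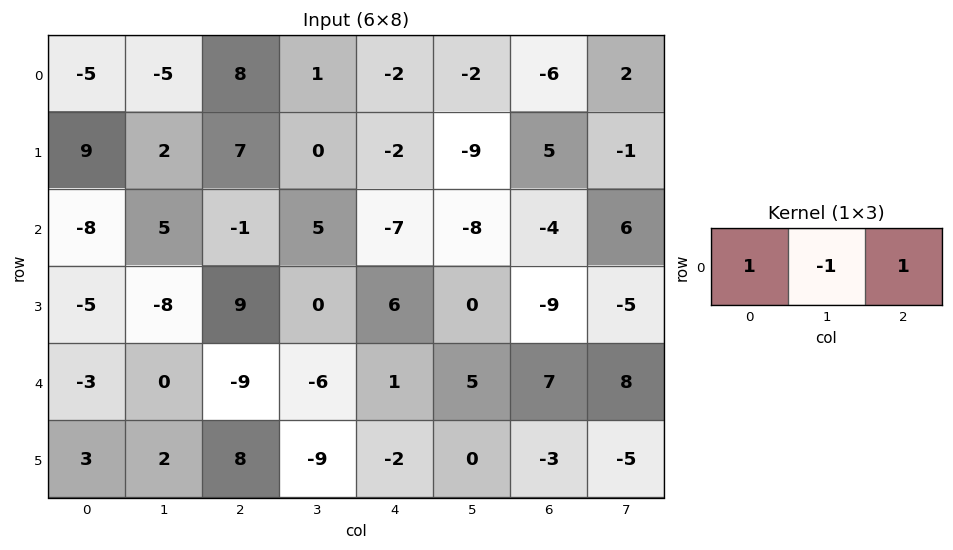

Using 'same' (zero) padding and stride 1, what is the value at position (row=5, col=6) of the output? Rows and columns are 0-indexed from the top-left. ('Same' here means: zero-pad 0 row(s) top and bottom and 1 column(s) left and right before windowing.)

-2

The receptive field on the zero-padded input at this output position is [0 -3 -5]. Elementwise product with the kernel and sum: 0·1 + -3·-1 + -5·1.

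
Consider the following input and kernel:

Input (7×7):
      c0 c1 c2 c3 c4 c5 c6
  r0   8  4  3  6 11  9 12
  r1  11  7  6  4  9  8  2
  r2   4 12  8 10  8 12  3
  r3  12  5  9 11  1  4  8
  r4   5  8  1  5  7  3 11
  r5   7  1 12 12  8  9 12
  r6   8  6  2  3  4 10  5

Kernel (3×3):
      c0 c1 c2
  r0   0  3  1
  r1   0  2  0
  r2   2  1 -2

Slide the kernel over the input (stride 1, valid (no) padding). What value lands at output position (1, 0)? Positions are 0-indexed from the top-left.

The receptive field on the input at this output position is [11 7 6 / 4 12 8 / 12 5 9]. Elementwise product with the kernel and sum: 7·3 + 6·1 + 12·2 + 12·2 + 5·1 + 9·-2.

62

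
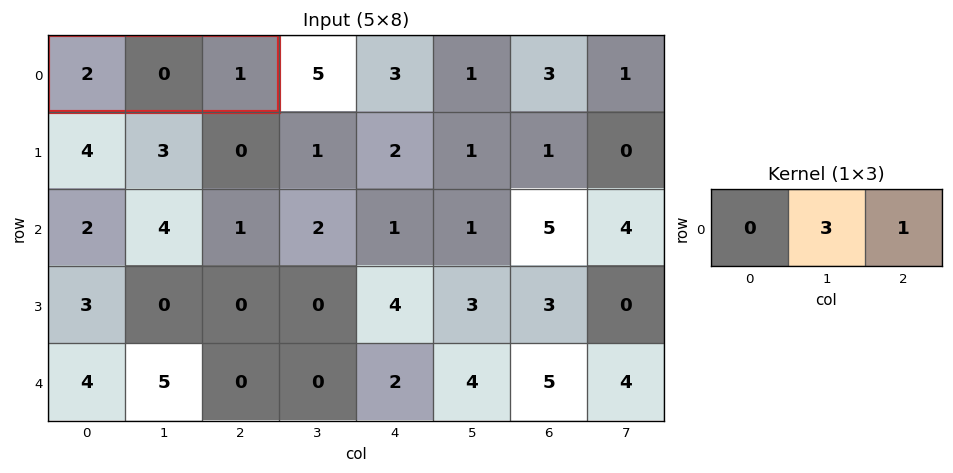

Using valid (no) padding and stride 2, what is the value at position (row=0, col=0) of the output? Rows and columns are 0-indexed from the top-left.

The receptive field on the input at this output position is [2 0 1]. Elementwise product with the kernel and sum: 0·3 + 1·1.

1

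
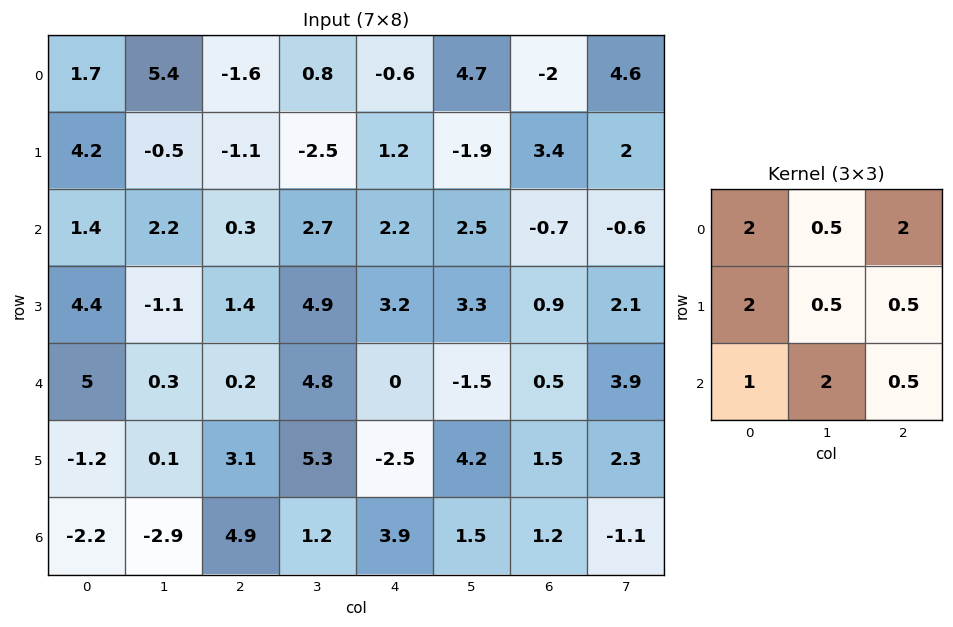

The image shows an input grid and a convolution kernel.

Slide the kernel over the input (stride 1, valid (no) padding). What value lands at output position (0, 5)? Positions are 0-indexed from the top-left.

17.3

The receptive field on the input at this output position is [4.7 -2 4.6 / -1.9 3.4 2 / 2.5 -0.7 -0.6]. Elementwise product with the kernel and sum: 4.7·2 + -2·0.5 + 4.6·2 + -1.9·2 + 3.4·0.5 + 2·0.5 + 2.5·1 + -0.7·2 + -0.6·0.5.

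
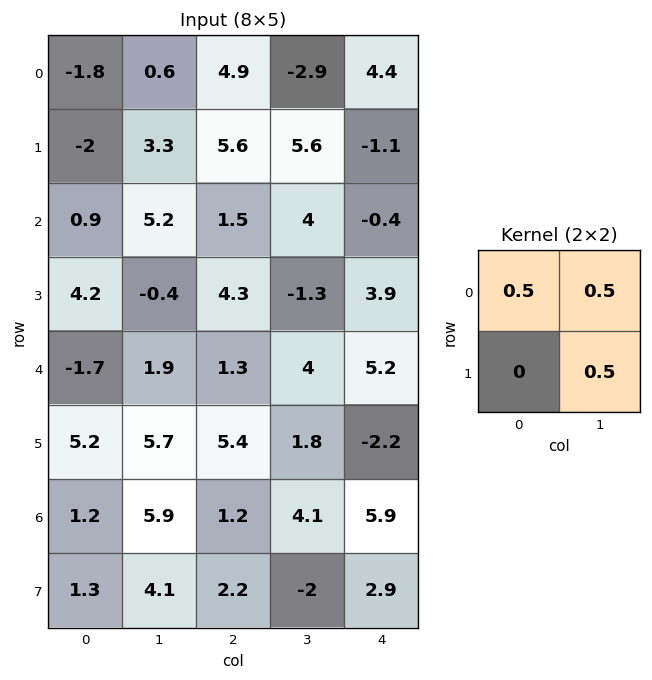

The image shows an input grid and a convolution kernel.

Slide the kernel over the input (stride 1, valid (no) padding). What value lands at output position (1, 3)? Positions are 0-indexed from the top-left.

2.05

The receptive field on the input at this output position is [5.6 -1.1 / 4 -0.4]. Elementwise product with the kernel and sum: 5.6·0.5 + -1.1·0.5 + -0.4·0.5.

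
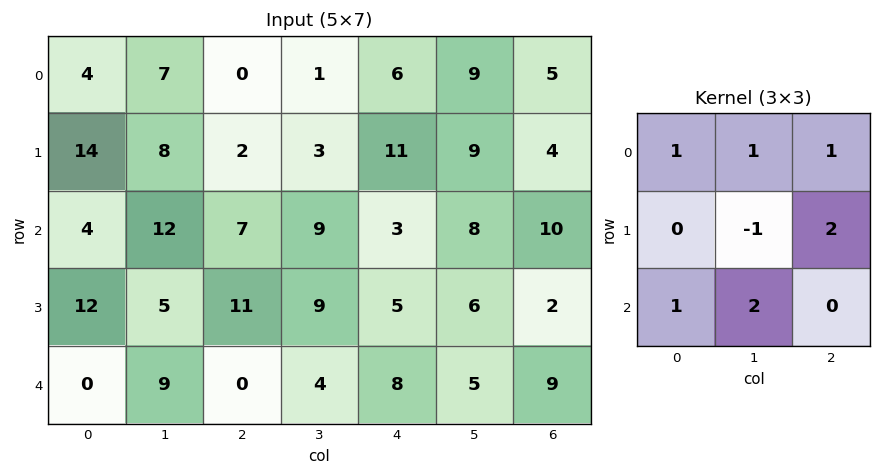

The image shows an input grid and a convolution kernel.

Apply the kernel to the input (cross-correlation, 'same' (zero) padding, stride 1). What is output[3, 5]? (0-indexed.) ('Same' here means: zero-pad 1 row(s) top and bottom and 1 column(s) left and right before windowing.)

The receptive field on the zero-padded input at this output position is [3 8 10 / 5 6 2 / 8 5 9]. Elementwise product with the kernel and sum: 3·1 + 8·1 + 10·1 + 6·-1 + 2·2 + 8·1 + 5·2.

37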